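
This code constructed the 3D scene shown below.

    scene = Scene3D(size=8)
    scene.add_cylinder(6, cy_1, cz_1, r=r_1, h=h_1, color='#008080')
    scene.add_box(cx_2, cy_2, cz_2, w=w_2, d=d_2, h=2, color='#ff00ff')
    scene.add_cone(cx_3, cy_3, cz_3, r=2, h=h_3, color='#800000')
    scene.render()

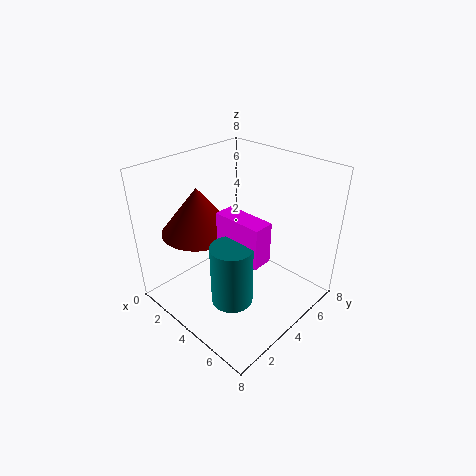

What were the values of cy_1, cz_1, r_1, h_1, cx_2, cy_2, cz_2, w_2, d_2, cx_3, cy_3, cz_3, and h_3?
cy_1 = 1.5, cz_1 = 2.5, r_1 = 1, h_1 = 3, cx_2 = 4.5, cy_2 = 2, cz_2 = 4.5, w_2 = 2.5, d_2 = 1, cx_3 = 2.5, cy_3 = 2.5, cz_3 = 4.5, h_3 = 2.5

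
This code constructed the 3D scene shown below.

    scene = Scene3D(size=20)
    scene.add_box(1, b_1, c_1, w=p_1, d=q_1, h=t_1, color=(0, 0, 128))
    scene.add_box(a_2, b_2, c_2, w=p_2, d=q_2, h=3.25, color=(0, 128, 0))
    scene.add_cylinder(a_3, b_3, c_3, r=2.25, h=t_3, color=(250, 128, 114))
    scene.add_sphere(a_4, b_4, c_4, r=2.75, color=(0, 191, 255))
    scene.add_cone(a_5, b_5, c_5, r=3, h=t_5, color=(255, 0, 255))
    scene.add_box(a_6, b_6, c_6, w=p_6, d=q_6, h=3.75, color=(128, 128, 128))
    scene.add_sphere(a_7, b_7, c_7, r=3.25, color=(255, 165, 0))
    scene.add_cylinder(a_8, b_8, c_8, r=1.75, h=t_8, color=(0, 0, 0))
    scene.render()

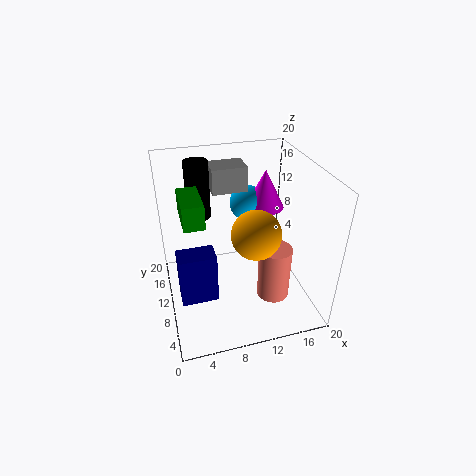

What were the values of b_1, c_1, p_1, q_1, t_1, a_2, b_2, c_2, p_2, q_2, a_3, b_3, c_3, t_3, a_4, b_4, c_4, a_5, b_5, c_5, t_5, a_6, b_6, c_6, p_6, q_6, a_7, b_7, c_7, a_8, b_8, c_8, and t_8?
b_1 = 0.25
c_1 = 9
p_1 = 4
q_1 = 2.5
t_1 = 5.75
a_2 = 2.5
b_2 = 7.75
c_2 = 13.5
p_2 = 2.75
q_2 = 6
a_3 = 14.25
b_3 = 6.5
c_3 = 2
t_3 = 7.75
a_4 = 13.5
b_4 = 17
c_4 = 11.5
a_5 = 16
b_5 = 16
c_5 = 11
t_5 = 6
a_6 = 7.75
b_6 = 15.25
c_6 = 14.25
p_6 = 5.25
q_6 = 4
a_7 = 11.5
b_7 = 6.75
c_7 = 12.25
a_8 = 5.75
b_8 = 16.25
c_8 = 10.75
t_8 = 8.5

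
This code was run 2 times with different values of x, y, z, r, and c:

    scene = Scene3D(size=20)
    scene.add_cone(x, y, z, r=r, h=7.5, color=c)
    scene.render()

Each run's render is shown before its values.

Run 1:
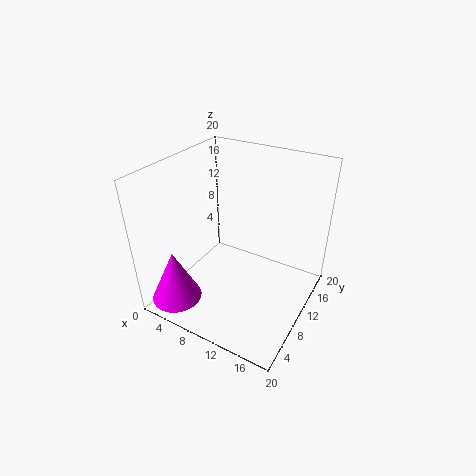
x = 3.5
y = 3.5
z = 1.5
r = 3.5
c = 'magenta'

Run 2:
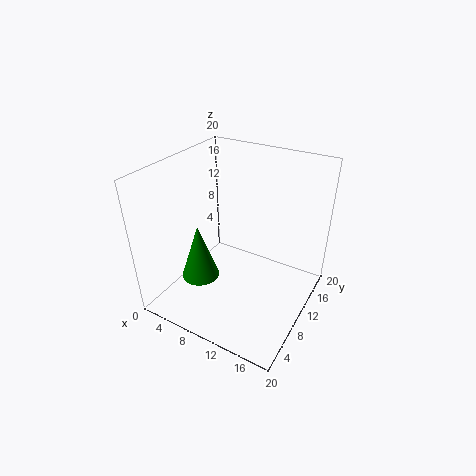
x = 7
y = 5
z = 6
r = 2.5
c = 'green'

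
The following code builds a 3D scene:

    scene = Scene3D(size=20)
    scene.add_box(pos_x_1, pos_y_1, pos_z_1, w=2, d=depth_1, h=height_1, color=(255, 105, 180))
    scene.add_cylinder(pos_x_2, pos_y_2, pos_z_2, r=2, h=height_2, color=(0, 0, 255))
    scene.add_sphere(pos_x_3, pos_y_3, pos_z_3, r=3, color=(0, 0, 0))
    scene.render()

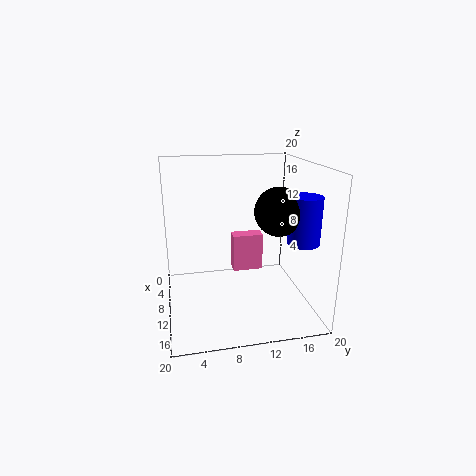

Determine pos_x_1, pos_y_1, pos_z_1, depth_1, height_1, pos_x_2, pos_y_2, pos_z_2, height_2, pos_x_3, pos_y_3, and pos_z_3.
pos_x_1 = 10, pos_y_1 = 9, pos_z_1 = 6, depth_1 = 4, height_1 = 5, pos_x_2 = 16, pos_y_2 = 17, pos_z_2 = 11, height_2 = 6, pos_x_3 = 15, pos_y_3 = 14, pos_z_3 = 15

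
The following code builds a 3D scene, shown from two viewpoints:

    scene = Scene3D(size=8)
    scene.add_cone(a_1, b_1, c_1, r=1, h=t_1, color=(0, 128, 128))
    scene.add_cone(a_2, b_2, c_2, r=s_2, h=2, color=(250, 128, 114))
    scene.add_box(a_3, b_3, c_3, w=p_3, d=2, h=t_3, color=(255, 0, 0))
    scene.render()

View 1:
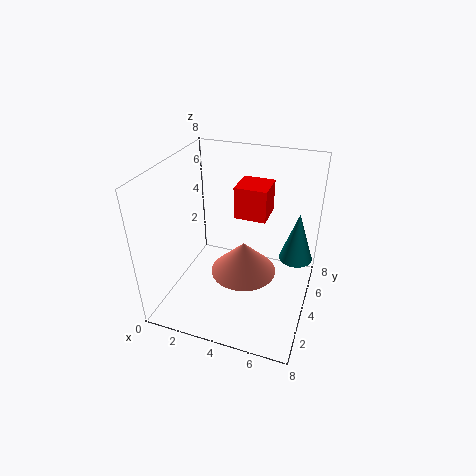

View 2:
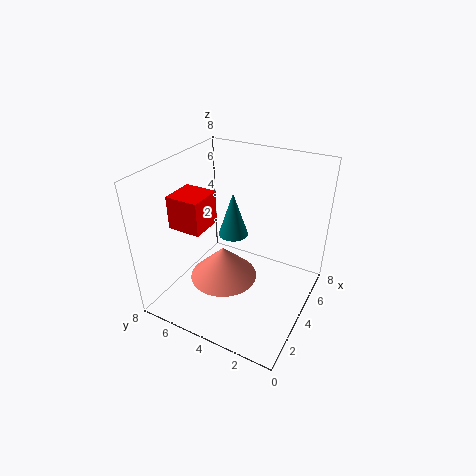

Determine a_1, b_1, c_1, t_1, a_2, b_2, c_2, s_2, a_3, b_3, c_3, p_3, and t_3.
a_1 = 7
b_1 = 6
c_1 = 2
t_1 = 3
a_2 = 4
b_2 = 5
c_2 = 1
s_2 = 2
a_3 = 3
b_3 = 6
c_3 = 4
p_3 = 2
t_3 = 2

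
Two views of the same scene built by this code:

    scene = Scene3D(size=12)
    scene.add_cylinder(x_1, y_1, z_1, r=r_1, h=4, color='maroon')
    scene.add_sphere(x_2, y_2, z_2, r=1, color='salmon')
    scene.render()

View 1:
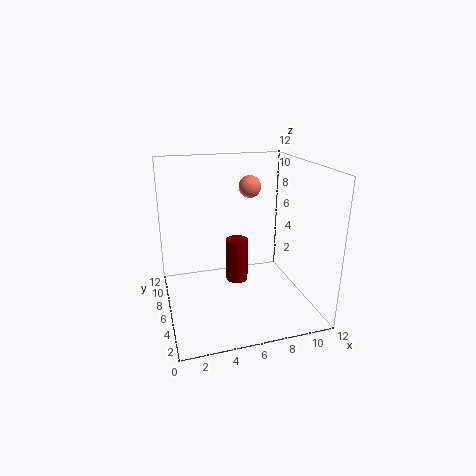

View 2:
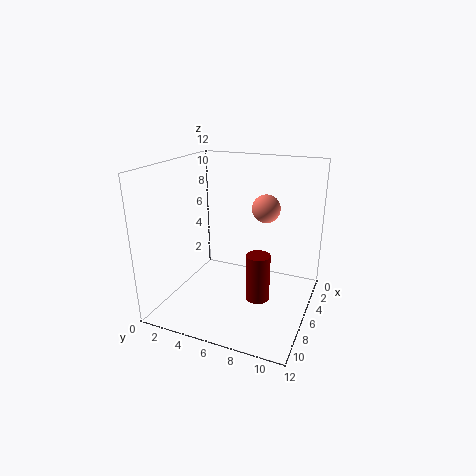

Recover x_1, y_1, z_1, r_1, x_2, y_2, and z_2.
x_1 = 6.5
y_1 = 8
z_1 = 1
r_1 = 1
x_2 = 8
y_2 = 9
z_2 = 9.5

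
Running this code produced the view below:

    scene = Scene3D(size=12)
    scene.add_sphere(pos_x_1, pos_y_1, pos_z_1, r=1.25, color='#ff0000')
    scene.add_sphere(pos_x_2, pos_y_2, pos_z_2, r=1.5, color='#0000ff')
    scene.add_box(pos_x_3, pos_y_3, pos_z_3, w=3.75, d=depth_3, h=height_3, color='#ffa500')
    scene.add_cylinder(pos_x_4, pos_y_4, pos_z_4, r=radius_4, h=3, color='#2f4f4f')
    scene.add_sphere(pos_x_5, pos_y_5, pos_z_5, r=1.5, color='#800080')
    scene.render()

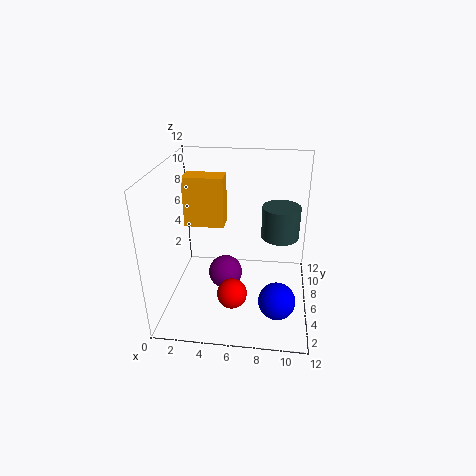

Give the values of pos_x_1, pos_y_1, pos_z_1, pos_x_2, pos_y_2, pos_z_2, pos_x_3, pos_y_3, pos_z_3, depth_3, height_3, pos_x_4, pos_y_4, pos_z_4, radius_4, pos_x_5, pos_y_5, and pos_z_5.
pos_x_1 = 5.75
pos_y_1 = 4
pos_z_1 = 1.75
pos_x_2 = 9.5
pos_y_2 = 3.5
pos_z_2 = 1.75
pos_x_3 = 0.5
pos_y_3 = 9
pos_z_3 = 5.25
depth_3 = 2
height_3 = 4.75
pos_x_4 = 9.5
pos_y_4 = 9.5
pos_z_4 = 4.5
radius_4 = 1.75
pos_x_5 = 4.75
pos_y_5 = 6.75
pos_z_5 = 2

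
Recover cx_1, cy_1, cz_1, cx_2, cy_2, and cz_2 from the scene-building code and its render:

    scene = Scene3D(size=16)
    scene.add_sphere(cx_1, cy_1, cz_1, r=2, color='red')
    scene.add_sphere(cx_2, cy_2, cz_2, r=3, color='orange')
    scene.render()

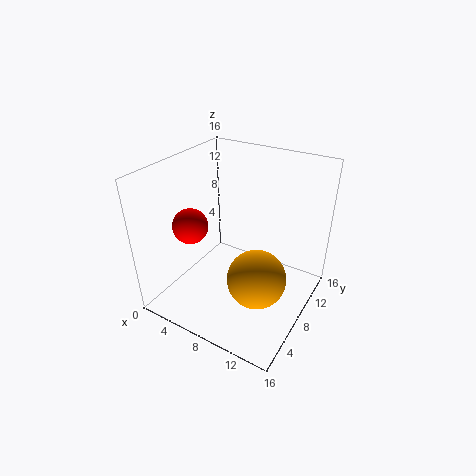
cx_1 = 3
cy_1 = 6
cz_1 = 9
cx_2 = 12
cy_2 = 5
cz_2 = 6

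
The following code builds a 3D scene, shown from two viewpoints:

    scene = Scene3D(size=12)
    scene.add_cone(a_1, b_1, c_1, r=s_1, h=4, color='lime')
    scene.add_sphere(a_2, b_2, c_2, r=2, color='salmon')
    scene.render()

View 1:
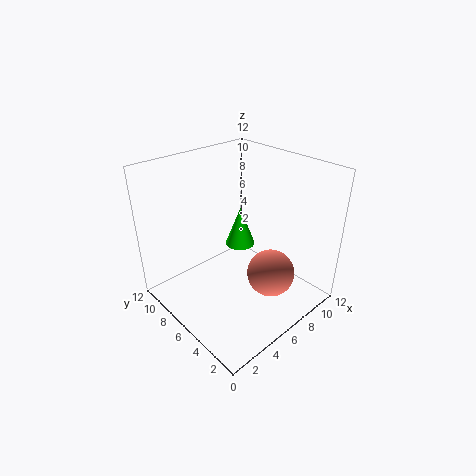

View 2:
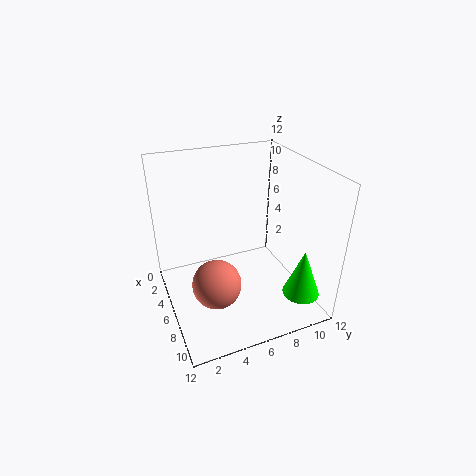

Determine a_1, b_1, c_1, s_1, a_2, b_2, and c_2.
a_1 = 10, b_1 = 10, c_1 = 2, s_1 = 1.5, a_2 = 7.5, b_2 = 3.5, c_2 = 3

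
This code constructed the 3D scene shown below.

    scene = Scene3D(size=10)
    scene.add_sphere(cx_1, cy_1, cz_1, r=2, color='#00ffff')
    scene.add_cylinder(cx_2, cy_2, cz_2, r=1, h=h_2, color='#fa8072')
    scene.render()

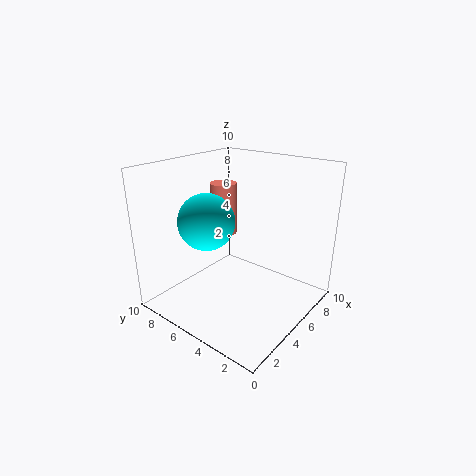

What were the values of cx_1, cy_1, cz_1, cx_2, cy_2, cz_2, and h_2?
cx_1 = 4
cy_1 = 7
cz_1 = 6
cx_2 = 7
cy_2 = 8
cz_2 = 4
h_2 = 4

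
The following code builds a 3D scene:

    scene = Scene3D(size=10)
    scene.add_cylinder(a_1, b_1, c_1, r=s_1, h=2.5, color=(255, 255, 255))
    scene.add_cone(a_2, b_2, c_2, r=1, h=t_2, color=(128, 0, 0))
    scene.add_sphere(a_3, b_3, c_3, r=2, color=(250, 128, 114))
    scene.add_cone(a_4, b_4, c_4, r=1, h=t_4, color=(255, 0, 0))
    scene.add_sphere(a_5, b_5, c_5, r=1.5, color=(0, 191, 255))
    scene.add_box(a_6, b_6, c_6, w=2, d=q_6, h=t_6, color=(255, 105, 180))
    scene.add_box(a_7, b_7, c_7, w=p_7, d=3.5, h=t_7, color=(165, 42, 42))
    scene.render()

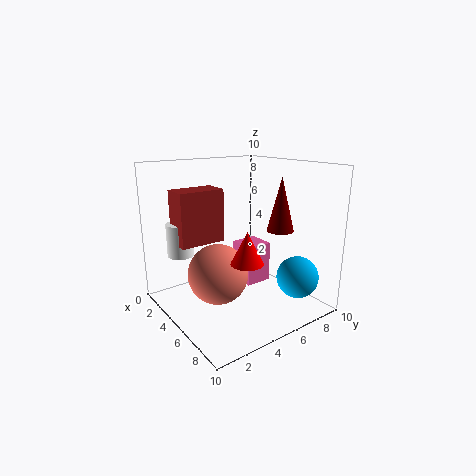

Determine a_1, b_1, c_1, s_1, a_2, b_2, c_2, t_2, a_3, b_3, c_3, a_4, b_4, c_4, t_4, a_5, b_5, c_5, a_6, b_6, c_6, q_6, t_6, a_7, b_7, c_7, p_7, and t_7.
a_1 = 1, b_1 = 2.5, c_1 = 3, s_1 = 1, a_2 = 5.5, b_2 = 8.5, c_2 = 5, t_2 = 4, a_3 = 5.5, b_3 = 3, c_3 = 3, a_4 = 8, b_4 = 3.5, c_4 = 4.5, t_4 = 2, a_5 = 7.5, b_5 = 8.5, c_5 = 2, a_6 = 3, b_6 = 6, c_6 = 1, q_6 = 2, t_6 = 3, a_7 = 0.5, b_7 = 2, c_7 = 4, p_7 = 2, t_7 = 4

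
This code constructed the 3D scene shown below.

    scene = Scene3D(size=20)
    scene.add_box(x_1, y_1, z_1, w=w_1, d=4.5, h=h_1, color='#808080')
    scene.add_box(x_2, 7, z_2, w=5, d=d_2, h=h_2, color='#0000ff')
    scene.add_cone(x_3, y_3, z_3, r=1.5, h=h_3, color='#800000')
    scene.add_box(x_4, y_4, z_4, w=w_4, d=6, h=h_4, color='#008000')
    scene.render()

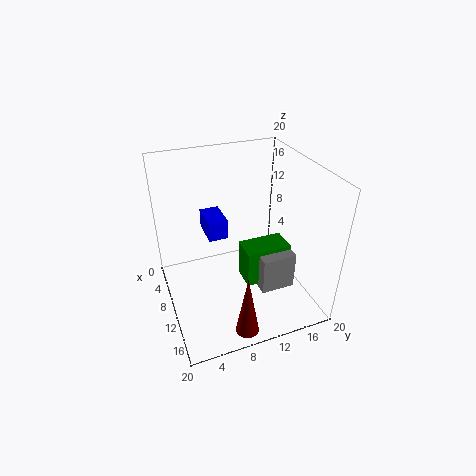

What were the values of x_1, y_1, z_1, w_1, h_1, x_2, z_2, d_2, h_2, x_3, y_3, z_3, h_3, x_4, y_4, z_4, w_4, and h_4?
x_1 = 12; y_1 = 11; z_1 = 5; w_1 = 4.5; h_1 = 5; x_2 = 1; z_2 = 7.5; d_2 = 3; h_2 = 3; x_3 = 18.5; y_3 = 8; z_3 = 1.5; h_3 = 8.5; x_4 = 11.5; y_4 = 9.5; z_4 = 5.5; w_4 = 3.5; h_4 = 5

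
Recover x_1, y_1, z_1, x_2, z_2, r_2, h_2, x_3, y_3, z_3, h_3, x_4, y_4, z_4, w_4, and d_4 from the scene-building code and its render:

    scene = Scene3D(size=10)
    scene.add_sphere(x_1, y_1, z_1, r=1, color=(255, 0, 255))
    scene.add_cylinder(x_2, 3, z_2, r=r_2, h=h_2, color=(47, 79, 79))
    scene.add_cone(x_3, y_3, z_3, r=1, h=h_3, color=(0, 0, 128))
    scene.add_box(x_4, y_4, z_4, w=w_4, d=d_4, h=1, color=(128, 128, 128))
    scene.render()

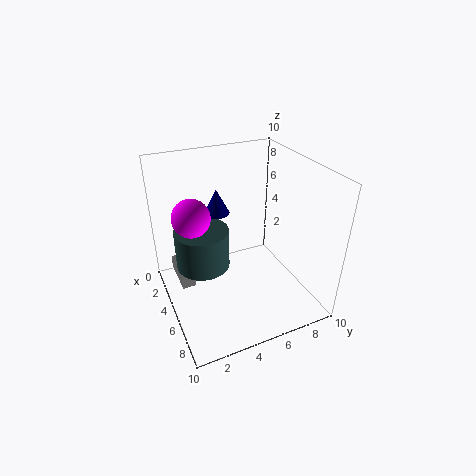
x_1 = 8
y_1 = 1
z_1 = 9
x_2 = 3
z_2 = 2
r_2 = 2
h_2 = 3
x_3 = 1
y_3 = 5
z_3 = 5
h_3 = 2
x_4 = 1
y_4 = 1
z_4 = 1
w_4 = 3
d_4 = 1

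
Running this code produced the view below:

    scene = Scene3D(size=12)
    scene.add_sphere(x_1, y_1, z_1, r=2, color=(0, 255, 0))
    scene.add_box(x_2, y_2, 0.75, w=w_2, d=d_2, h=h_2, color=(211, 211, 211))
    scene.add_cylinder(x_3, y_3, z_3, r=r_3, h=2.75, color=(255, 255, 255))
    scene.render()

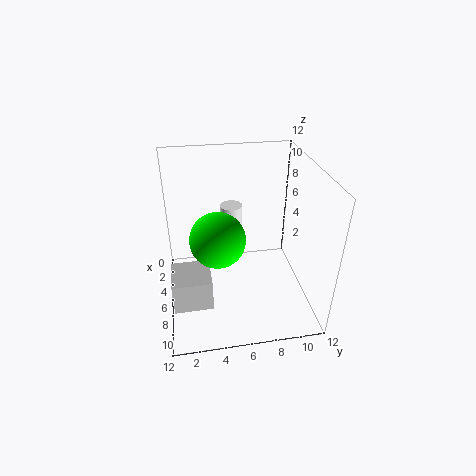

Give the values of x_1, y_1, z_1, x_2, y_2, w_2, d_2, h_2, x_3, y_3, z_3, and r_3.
x_1 = 9
y_1 = 4
z_1 = 8
x_2 = 5.25
y_2 = 0.25
w_2 = 3.25
d_2 = 3.25
h_2 = 2.75
x_3 = 2.5
y_3 = 6
z_3 = 4.5
r_3 = 1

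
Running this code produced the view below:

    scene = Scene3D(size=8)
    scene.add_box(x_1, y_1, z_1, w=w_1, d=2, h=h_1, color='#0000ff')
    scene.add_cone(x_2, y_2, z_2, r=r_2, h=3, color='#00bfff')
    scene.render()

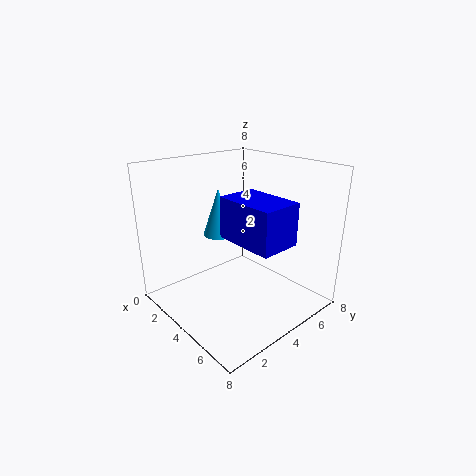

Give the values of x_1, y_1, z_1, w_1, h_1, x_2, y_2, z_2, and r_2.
x_1 = 5, y_1 = 2, z_1 = 5, w_1 = 3, h_1 = 2, x_2 = 1, y_2 = 5, z_2 = 3, r_2 = 1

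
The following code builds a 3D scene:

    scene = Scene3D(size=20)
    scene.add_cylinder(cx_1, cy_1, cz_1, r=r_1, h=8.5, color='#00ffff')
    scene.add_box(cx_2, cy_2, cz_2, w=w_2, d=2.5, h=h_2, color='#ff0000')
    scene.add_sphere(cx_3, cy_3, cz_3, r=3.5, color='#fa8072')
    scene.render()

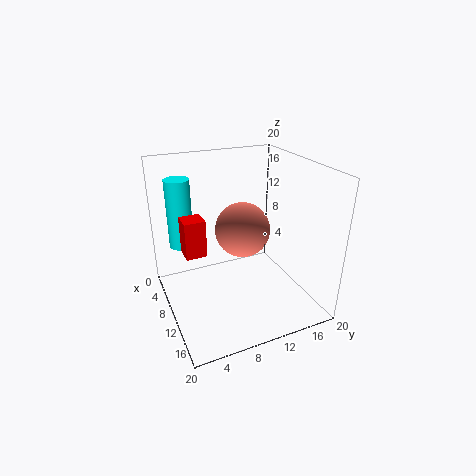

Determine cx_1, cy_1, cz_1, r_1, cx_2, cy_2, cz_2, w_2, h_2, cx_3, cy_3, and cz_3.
cx_1 = 10.5, cy_1 = 2, cz_1 = 11, r_1 = 1.5, cx_2 = 12, cy_2 = 1.5, cz_2 = 11, w_2 = 2.5, h_2 = 4.5, cx_3 = 12.5, cy_3 = 9.5, cz_3 = 12.5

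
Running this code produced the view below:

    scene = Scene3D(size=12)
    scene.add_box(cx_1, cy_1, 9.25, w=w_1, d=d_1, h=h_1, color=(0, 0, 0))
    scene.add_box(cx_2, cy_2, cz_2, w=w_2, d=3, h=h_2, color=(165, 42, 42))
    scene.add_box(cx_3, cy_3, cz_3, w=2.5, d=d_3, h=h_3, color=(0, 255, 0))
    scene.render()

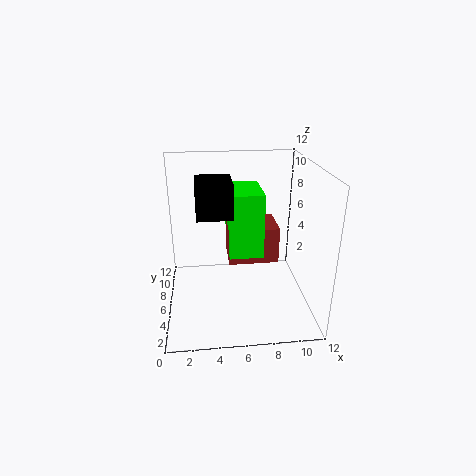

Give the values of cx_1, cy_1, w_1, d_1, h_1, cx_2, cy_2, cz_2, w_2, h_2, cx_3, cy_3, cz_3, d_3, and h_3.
cx_1 = 2.75, cy_1 = 2, w_1 = 2.5, d_1 = 2.75, h_1 = 2.5, cx_2 = 5, cy_2 = 3, cz_2 = 5.25, w_2 = 3.75, h_2 = 2.75, cx_3 = 5, cy_3 = 2.5, cz_3 = 6, d_3 = 3.75, h_3 = 4.75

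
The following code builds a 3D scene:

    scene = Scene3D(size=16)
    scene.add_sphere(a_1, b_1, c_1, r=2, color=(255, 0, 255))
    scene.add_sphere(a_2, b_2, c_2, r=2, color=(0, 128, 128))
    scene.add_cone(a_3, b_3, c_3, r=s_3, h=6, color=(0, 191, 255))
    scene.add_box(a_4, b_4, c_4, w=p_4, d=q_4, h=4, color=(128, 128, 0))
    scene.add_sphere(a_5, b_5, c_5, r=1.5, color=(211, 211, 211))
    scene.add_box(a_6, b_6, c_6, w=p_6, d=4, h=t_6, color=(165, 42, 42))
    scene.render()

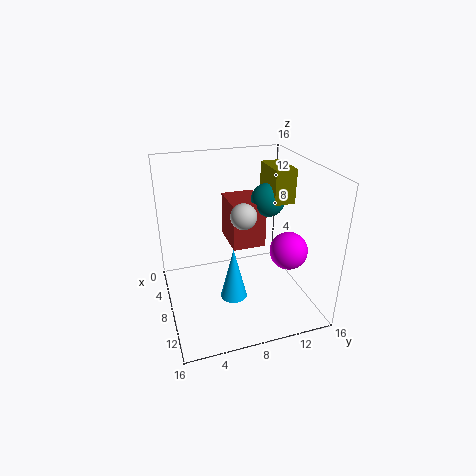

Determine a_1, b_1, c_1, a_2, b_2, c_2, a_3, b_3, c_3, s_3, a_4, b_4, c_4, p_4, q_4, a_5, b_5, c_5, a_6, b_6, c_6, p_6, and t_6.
a_1 = 11.5
b_1 = 12.5
c_1 = 7.5
a_2 = 5.5
b_2 = 12.5
c_2 = 11
a_3 = 9.5
b_3 = 7
c_3 = 1.5
s_3 = 1.5
a_4 = 3
b_4 = 12.5
c_4 = 11
p_4 = 4.5
q_4 = 2.5
a_5 = 7
b_5 = 9
c_5 = 10
a_6 = 1.5
b_6 = 8
c_6 = 5.5
p_6 = 5
t_6 = 5.5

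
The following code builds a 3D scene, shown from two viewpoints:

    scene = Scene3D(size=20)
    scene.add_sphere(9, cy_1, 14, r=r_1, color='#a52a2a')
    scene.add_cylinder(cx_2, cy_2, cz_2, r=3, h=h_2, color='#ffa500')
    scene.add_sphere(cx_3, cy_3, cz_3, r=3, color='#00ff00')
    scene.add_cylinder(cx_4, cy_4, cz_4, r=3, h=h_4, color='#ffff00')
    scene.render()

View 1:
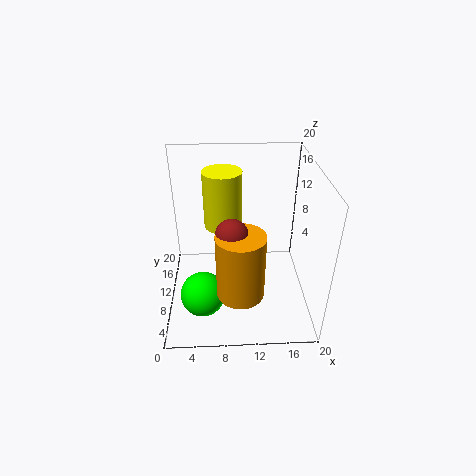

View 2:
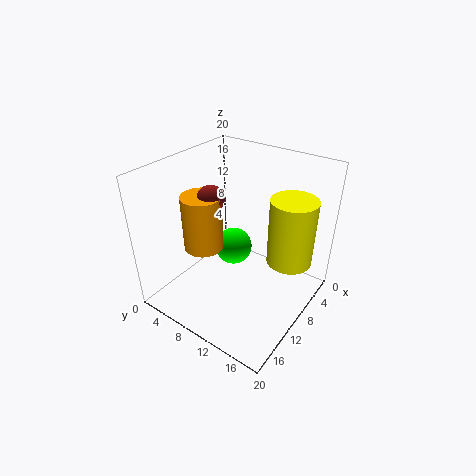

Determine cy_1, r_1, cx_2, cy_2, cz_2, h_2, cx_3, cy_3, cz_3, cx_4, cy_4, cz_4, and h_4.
cy_1 = 4.5
r_1 = 2
cx_2 = 10
cy_2 = 3.5
cz_2 = 6
h_2 = 8.5
cx_3 = 5
cy_3 = 5.5
cz_3 = 4
cx_4 = 8
cy_4 = 17
cz_4 = 8
h_4 = 9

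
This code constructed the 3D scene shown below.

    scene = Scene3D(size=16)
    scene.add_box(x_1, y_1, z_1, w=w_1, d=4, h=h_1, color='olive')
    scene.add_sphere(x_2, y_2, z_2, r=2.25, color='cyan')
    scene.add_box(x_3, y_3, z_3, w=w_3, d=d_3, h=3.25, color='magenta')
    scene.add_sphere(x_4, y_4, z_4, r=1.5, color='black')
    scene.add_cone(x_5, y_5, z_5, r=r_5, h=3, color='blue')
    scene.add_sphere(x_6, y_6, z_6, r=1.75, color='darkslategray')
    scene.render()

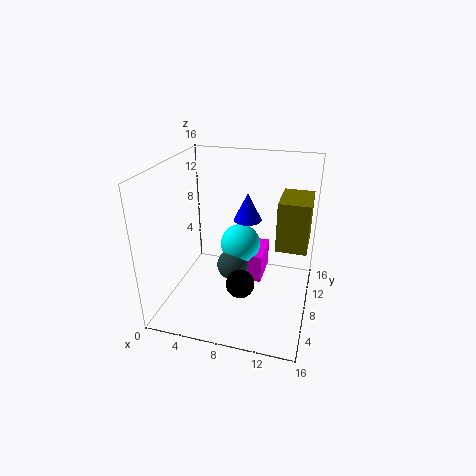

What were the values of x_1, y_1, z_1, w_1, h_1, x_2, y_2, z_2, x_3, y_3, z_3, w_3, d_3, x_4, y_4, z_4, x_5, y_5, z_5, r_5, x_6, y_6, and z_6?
x_1 = 13; y_1 = 2.5; z_1 = 10.25; w_1 = 2.75; h_1 = 4.5; x_2 = 8; y_2 = 9; z_2 = 6.75; x_3 = 7; y_3 = 7.75; z_3 = 2.75; w_3 = 3.75; d_3 = 4.5; x_4 = 9.25; y_4 = 4.5; z_4 = 4.5; x_5 = 9; y_5 = 8.25; z_5 = 10.25; r_5 = 1.5; x_6 = 7.5; y_6 = 7.5; z_6 = 4.75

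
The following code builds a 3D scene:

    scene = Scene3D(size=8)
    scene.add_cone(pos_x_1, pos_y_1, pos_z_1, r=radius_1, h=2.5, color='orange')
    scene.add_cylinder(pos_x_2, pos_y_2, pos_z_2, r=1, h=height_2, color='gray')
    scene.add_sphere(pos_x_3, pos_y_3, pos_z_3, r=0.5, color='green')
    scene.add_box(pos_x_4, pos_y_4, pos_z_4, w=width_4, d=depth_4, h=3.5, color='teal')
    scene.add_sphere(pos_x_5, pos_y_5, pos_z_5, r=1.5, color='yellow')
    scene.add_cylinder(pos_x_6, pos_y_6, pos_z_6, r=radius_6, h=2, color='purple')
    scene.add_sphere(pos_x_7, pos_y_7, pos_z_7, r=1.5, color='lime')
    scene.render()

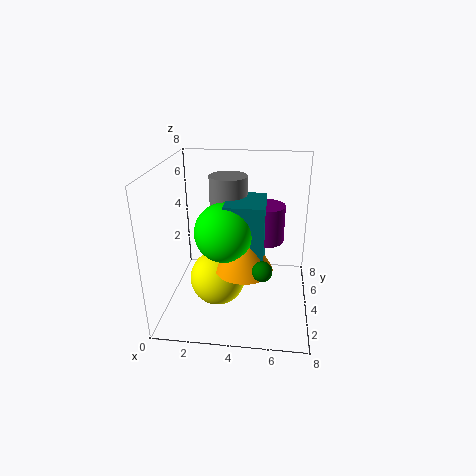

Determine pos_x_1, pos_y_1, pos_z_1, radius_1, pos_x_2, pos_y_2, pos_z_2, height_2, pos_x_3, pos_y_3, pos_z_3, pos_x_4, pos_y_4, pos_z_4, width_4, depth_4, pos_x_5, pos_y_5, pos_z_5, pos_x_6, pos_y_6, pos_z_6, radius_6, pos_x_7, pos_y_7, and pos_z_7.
pos_x_1 = 4.5
pos_y_1 = 2.5
pos_z_1 = 3
radius_1 = 1.5
pos_x_2 = 3.5
pos_y_2 = 4
pos_z_2 = 4.5
height_2 = 3
pos_x_3 = 5.5
pos_y_3 = 1.5
pos_z_3 = 3.5
pos_x_4 = 3.5
pos_y_4 = 2
pos_z_4 = 3
width_4 = 2
depth_4 = 2.5
pos_x_5 = 3
pos_y_5 = 3
pos_z_5 = 2
pos_x_6 = 5.5
pos_y_6 = 4
pos_z_6 = 4
radius_6 = 1
pos_x_7 = 3.5
pos_y_7 = 2.5
pos_z_7 = 5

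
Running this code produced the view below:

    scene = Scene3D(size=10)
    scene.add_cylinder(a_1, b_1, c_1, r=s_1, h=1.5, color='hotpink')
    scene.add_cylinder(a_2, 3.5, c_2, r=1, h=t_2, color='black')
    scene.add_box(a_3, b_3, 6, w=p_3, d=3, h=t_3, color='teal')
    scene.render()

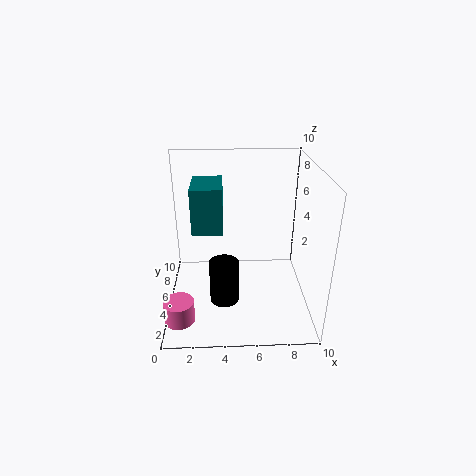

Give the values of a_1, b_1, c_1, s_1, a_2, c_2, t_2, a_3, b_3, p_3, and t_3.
a_1 = 1
b_1 = 2
c_1 = 0.5
s_1 = 1
a_2 = 4
c_2 = 1
t_2 = 3
a_3 = 2
b_3 = 3.5
p_3 = 2
t_3 = 3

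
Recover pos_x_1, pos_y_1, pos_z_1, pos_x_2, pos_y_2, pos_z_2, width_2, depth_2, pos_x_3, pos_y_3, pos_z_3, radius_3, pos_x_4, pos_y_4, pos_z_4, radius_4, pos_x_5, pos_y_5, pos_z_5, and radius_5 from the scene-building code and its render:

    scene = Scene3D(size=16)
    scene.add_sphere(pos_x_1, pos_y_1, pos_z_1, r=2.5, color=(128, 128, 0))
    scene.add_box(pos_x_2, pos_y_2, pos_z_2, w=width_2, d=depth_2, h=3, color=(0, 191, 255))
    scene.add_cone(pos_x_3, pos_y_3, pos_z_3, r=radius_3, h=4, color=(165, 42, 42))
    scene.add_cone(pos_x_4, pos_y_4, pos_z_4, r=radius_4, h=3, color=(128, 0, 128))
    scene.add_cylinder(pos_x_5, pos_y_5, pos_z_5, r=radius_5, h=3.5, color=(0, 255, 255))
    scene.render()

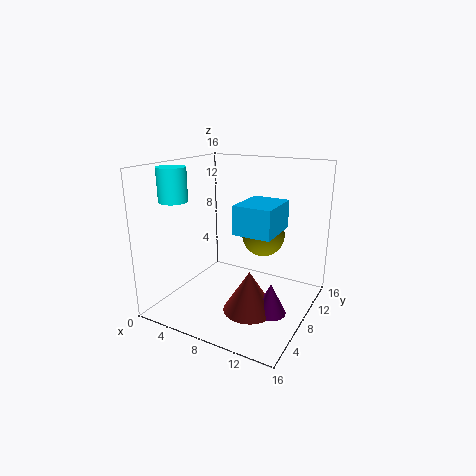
pos_x_1 = 9.5, pos_y_1 = 11.5, pos_z_1 = 7.5, pos_x_2 = 9, pos_y_2 = 5, pos_z_2 = 9.5, width_2 = 4, depth_2 = 5, pos_x_3 = 12, pos_y_3 = 3, pos_z_3 = 3, radius_3 = 2.5, pos_x_4 = 14, pos_y_4 = 3.5, pos_z_4 = 3, radius_4 = 1.5, pos_x_5 = 3, pos_y_5 = 3.5, pos_z_5 = 12.5, radius_5 = 1.5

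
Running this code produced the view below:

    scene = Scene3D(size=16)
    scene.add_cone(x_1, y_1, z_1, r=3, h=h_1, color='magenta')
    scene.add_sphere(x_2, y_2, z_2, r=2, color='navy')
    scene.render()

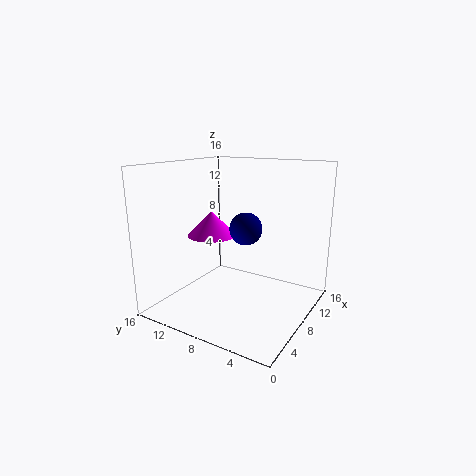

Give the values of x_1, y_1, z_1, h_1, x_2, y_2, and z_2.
x_1 = 10, y_1 = 13, z_1 = 7, h_1 = 3, x_2 = 11.5, y_2 = 9, z_2 = 8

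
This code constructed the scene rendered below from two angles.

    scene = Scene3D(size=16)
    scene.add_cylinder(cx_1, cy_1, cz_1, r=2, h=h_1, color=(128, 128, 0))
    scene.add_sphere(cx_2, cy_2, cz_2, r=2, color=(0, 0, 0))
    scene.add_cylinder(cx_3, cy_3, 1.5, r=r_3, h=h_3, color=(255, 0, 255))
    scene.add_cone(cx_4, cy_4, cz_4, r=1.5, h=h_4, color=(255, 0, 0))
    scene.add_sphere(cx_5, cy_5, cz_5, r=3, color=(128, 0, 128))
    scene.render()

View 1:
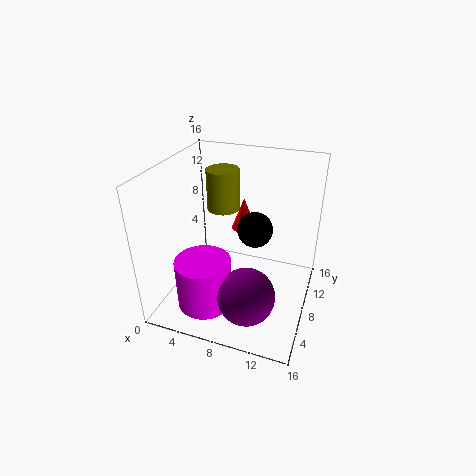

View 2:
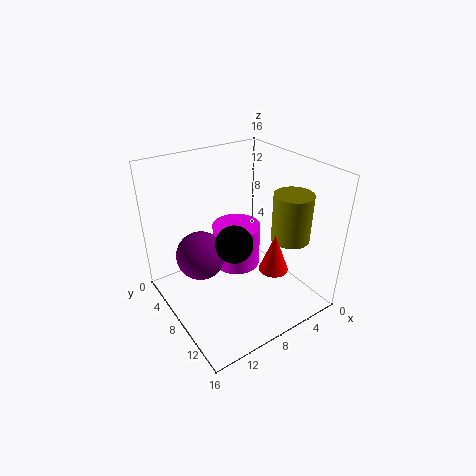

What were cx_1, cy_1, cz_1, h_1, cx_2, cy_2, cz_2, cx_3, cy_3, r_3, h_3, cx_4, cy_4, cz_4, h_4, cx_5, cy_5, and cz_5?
cx_1 = 4.5; cy_1 = 12.5; cz_1 = 9; h_1 = 5; cx_2 = 9.5; cy_2 = 9.5; cz_2 = 8.5; cx_3 = 5.5; cy_3 = 4; r_3 = 3; h_3 = 5.5; cx_4 = 7; cy_4 = 13; cz_4 = 6.5; h_4 = 4; cx_5 = 10.5; cy_5 = 3.5; cz_5 = 4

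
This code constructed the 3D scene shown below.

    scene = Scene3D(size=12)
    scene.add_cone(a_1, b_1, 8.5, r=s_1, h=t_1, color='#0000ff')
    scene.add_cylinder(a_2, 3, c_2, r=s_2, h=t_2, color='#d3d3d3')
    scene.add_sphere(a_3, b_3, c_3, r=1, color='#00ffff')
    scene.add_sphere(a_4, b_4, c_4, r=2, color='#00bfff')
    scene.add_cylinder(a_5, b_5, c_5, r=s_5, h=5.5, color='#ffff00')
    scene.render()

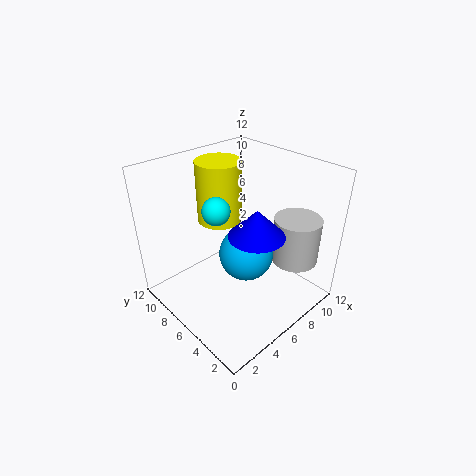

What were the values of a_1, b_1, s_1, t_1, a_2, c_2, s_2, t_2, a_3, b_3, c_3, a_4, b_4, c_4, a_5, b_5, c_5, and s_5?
a_1 = 4.5, b_1 = 2.5, s_1 = 2, t_1 = 2, a_2 = 10, c_2 = 3.5, s_2 = 2, t_2 = 4, a_3 = 3, b_3 = 5, c_3 = 10, a_4 = 4.5, b_4 = 3.5, c_4 = 6.5, a_5 = 7, b_5 = 9.5, c_5 = 6, s_5 = 2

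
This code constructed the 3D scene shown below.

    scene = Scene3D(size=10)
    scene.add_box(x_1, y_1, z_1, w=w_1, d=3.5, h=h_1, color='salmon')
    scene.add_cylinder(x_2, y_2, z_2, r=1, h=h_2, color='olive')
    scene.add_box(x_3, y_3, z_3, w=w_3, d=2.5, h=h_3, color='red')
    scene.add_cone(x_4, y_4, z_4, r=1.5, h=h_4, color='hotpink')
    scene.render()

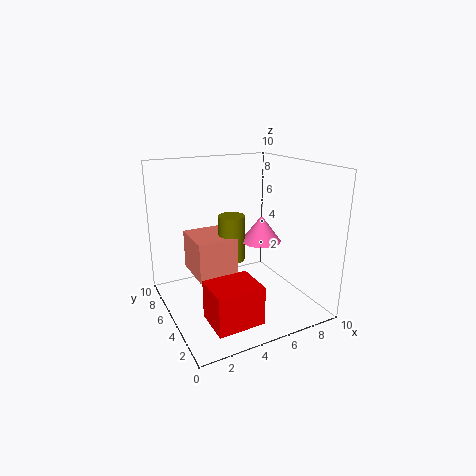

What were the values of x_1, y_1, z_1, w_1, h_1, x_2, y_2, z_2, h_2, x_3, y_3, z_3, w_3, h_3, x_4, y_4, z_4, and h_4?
x_1 = 2.5; y_1 = 6; z_1 = 1.5; w_1 = 3; h_1 = 3; x_2 = 5.5; y_2 = 7; z_2 = 2.5; h_2 = 3.5; x_3 = 1.5; y_3 = 0.5; z_3 = 1; w_3 = 3; h_3 = 2.5; x_4 = 7.5; y_4 = 6; z_4 = 4; h_4 = 2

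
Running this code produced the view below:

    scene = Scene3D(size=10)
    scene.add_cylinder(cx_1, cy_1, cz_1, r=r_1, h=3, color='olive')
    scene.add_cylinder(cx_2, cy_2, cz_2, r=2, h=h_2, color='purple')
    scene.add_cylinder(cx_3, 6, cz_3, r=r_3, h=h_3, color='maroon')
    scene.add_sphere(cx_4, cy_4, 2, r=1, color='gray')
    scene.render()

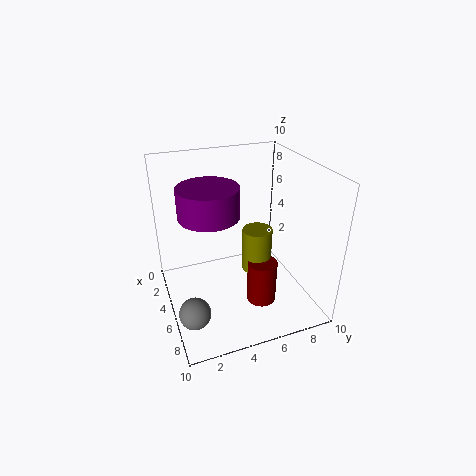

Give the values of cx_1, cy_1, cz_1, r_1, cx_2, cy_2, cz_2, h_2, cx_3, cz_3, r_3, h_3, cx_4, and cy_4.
cx_1 = 6
cy_1 = 6
cz_1 = 3
r_1 = 1
cx_2 = 5
cy_2 = 3
cz_2 = 7
h_2 = 2
cx_3 = 7
cz_3 = 1
r_3 = 1
h_3 = 3
cx_4 = 8
cy_4 = 1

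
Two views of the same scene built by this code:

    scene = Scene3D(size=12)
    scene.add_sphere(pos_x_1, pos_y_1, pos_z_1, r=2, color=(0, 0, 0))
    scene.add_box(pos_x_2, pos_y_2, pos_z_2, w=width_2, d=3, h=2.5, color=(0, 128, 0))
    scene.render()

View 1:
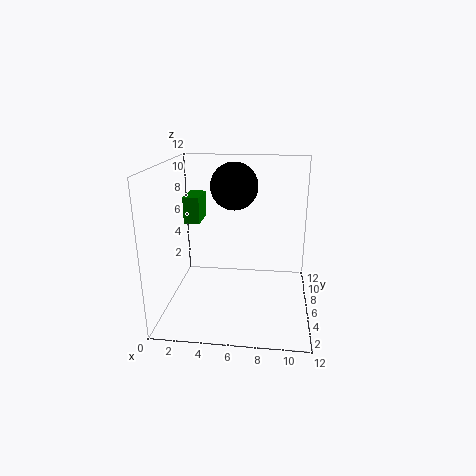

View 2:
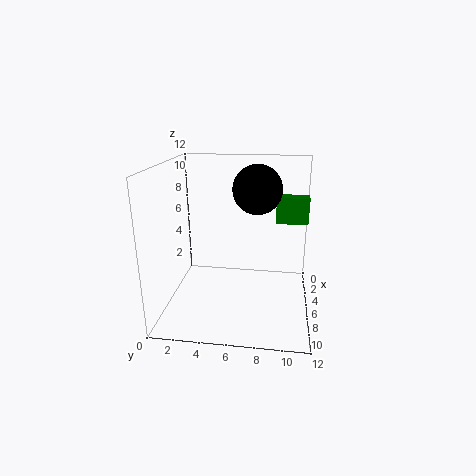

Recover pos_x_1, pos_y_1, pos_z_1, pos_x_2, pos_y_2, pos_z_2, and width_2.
pos_x_1 = 5.5; pos_y_1 = 7.5; pos_z_1 = 10; pos_x_2 = 0.5; pos_y_2 = 9; pos_z_2 = 6; width_2 = 1.5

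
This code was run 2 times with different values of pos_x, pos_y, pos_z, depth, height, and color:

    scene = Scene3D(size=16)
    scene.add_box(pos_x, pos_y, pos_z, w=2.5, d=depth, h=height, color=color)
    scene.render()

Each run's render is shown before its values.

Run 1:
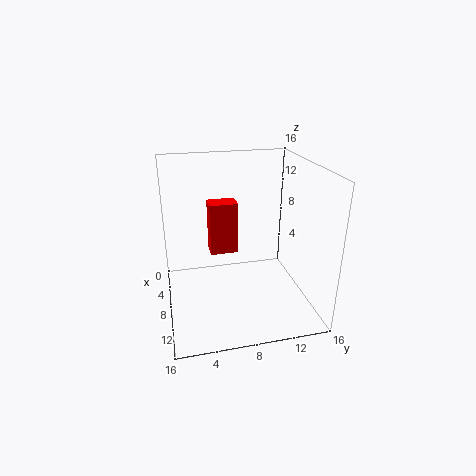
pos_x = 1.5
pos_y = 5.5
pos_z = 4
depth = 3.5
height = 6.5
color = 'red'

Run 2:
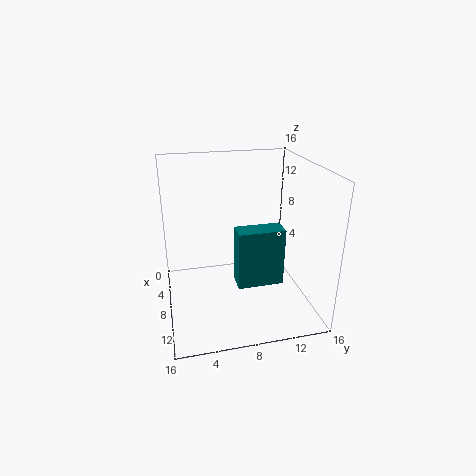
pos_x = 6
pos_y = 8
pos_z = 1.5
depth = 5.5
height = 7
color = 'teal'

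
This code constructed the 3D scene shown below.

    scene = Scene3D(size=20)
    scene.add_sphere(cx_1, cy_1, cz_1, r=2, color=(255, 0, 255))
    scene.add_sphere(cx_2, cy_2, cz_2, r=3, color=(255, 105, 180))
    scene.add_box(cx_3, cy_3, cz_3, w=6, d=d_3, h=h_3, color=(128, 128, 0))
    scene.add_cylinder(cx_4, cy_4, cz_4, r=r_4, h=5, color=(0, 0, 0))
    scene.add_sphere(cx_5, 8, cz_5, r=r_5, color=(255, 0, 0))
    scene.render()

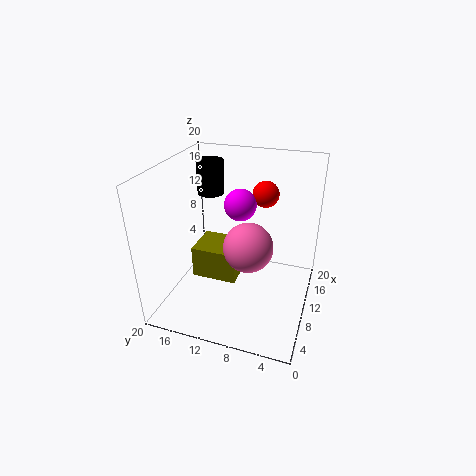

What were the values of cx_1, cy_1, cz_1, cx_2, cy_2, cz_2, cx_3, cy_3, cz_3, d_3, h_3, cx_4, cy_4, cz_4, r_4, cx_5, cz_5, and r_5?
cx_1 = 8; cy_1 = 9; cz_1 = 16; cx_2 = 5; cy_2 = 7; cz_2 = 12; cx_3 = 11; cy_3 = 11; cz_3 = 1; d_3 = 7; h_3 = 5; cx_4 = 15; cy_4 = 16; cz_4 = 14; r_4 = 2; cx_5 = 17; cz_5 = 14; r_5 = 2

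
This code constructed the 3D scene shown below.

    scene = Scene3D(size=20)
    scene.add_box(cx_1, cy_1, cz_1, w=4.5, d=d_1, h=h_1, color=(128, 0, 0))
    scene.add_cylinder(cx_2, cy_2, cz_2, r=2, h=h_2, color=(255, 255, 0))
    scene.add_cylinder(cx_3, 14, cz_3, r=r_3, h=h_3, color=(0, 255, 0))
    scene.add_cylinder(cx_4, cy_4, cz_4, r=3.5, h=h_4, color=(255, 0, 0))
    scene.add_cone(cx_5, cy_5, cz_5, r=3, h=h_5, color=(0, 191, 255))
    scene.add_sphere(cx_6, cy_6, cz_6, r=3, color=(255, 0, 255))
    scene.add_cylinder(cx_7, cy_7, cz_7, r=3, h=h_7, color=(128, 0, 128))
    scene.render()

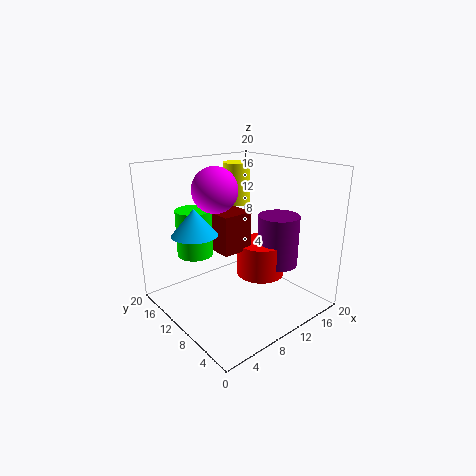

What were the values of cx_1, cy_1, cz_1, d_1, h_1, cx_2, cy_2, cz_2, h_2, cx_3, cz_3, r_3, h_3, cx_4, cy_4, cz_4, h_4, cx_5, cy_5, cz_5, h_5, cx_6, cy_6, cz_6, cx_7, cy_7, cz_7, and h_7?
cx_1 = 7.5
cy_1 = 9.5
cz_1 = 8
d_1 = 4.5
h_1 = 5.5
cx_2 = 13.5
cy_2 = 14.5
cz_2 = 13.5
h_2 = 6
cx_3 = 5.5
cz_3 = 7.5
r_3 = 2.5
h_3 = 6.5
cx_4 = 14
cy_4 = 9.5
cz_4 = 3.5
h_4 = 5
cx_5 = 4
cy_5 = 11.5
cz_5 = 11.5
h_5 = 3.5
cx_6 = 7
cy_6 = 11
cz_6 = 17
cx_7 = 16
cy_7 = 8
cz_7 = 5
h_7 = 7.5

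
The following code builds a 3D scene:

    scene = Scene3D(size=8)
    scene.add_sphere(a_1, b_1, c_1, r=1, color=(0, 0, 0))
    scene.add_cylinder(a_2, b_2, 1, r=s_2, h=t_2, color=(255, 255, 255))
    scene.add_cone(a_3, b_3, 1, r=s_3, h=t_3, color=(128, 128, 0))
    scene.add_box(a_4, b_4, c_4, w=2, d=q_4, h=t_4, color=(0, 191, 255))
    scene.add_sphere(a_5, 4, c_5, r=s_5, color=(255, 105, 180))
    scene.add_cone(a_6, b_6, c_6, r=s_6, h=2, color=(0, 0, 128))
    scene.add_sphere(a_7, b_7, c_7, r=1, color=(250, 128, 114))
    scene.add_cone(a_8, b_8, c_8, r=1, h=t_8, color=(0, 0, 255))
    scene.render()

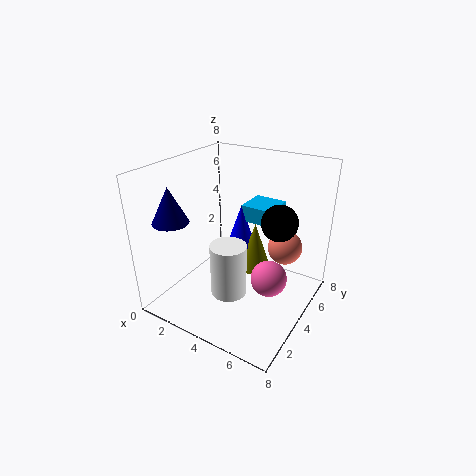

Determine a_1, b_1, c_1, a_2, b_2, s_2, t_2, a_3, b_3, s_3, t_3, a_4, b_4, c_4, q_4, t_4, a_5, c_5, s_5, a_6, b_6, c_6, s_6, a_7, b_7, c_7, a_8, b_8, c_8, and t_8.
a_1 = 6
b_1 = 5
c_1 = 5
a_2 = 4
b_2 = 3
s_2 = 1
t_2 = 3
a_3 = 4
b_3 = 6
s_3 = 1
t_3 = 3
a_4 = 3
b_4 = 6
c_4 = 4
q_4 = 2
t_4 = 1
a_5 = 6
c_5 = 2
s_5 = 1
a_6 = 1
b_6 = 2
c_6 = 5
s_6 = 1
a_7 = 6
b_7 = 6
c_7 = 3
a_8 = 3
b_8 = 6
c_8 = 2
t_8 = 3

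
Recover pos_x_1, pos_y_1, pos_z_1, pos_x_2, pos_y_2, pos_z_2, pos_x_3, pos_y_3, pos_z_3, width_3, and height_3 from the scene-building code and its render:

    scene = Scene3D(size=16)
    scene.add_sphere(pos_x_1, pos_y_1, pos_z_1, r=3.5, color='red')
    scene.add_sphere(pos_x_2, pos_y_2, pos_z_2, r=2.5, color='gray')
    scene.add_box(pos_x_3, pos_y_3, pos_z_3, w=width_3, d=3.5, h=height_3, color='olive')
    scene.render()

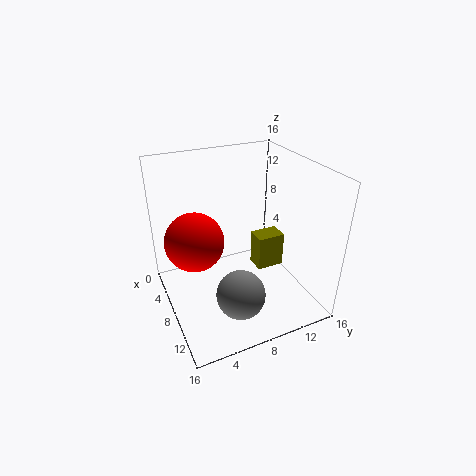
pos_x_1 = 4.5; pos_y_1 = 4; pos_z_1 = 6.5; pos_x_2 = 13; pos_y_2 = 6; pos_z_2 = 4.5; pos_x_3 = 3.5; pos_y_3 = 12; pos_z_3 = 1; width_3 = 2.5; height_3 = 4.5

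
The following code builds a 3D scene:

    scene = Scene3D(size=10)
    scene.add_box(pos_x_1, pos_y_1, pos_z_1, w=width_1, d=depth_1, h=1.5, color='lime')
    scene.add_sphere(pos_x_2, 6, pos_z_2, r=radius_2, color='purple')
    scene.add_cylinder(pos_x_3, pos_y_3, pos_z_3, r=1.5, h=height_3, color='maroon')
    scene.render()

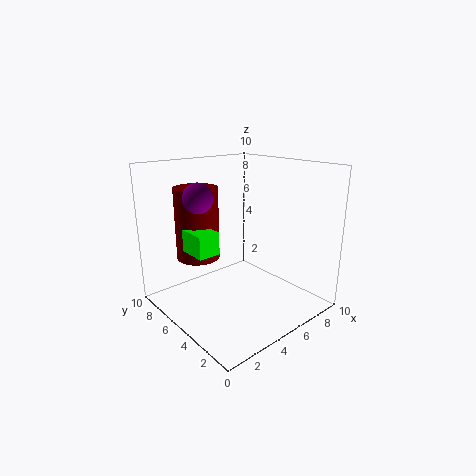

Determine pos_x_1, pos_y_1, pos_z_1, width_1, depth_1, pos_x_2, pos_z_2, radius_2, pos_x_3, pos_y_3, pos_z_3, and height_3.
pos_x_1 = 1.5; pos_y_1 = 4.5; pos_z_1 = 4.5; width_1 = 1.5; depth_1 = 2; pos_x_2 = 2.5; pos_z_2 = 8; radius_2 = 1; pos_x_3 = 3; pos_y_3 = 7; pos_z_3 = 3.5; height_3 = 5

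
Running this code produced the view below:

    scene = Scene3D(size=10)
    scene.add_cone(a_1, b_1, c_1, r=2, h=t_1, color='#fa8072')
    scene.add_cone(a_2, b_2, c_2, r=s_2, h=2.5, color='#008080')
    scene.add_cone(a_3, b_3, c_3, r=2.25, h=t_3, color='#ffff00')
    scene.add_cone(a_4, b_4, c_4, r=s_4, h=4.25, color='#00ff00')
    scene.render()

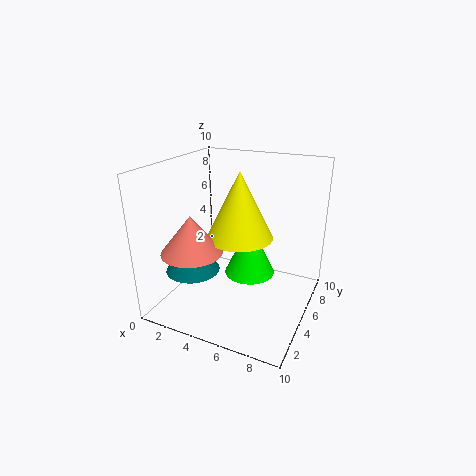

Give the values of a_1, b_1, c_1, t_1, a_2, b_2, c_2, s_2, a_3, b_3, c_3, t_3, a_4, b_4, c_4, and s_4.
a_1 = 3
b_1 = 2.25
c_1 = 4.75
t_1 = 2.5
a_2 = 3
b_2 = 2.25
c_2 = 3.5
s_2 = 1.75
a_3 = 5.25
b_3 = 4.75
c_3 = 5.25
t_3 = 4.5
a_4 = 4.75
b_4 = 7.75
c_4 = 0.75
s_4 = 2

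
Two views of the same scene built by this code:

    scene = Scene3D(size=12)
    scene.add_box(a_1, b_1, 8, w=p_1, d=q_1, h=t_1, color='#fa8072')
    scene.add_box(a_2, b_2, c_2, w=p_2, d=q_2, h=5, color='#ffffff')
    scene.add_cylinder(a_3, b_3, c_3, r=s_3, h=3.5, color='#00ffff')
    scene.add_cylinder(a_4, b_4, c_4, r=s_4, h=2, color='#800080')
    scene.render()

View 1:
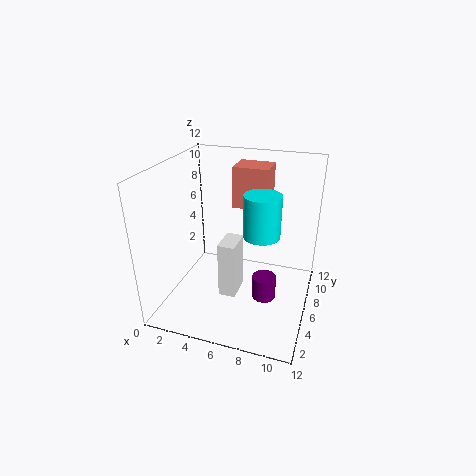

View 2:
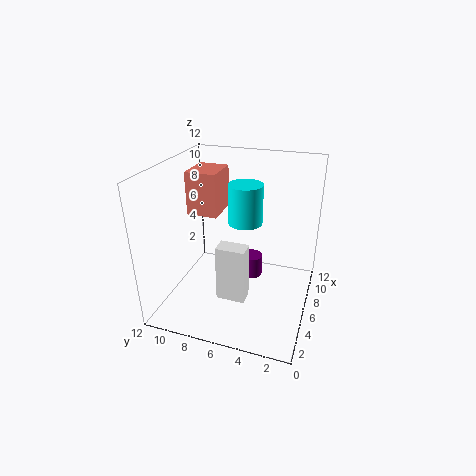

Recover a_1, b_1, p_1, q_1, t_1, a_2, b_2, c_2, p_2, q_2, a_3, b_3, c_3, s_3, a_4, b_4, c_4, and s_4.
a_1 = 5
b_1 = 7.5
p_1 = 3
q_1 = 2.5
t_1 = 3.5
a_2 = 4.5
b_2 = 5
c_2 = 0.5
p_2 = 1.5
q_2 = 2.5
a_3 = 8
b_3 = 6
c_3 = 6.5
s_3 = 1.5
a_4 = 8.5
b_4 = 5.5
c_4 = 1
s_4 = 1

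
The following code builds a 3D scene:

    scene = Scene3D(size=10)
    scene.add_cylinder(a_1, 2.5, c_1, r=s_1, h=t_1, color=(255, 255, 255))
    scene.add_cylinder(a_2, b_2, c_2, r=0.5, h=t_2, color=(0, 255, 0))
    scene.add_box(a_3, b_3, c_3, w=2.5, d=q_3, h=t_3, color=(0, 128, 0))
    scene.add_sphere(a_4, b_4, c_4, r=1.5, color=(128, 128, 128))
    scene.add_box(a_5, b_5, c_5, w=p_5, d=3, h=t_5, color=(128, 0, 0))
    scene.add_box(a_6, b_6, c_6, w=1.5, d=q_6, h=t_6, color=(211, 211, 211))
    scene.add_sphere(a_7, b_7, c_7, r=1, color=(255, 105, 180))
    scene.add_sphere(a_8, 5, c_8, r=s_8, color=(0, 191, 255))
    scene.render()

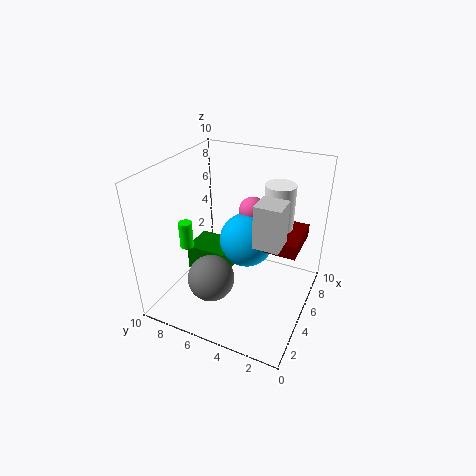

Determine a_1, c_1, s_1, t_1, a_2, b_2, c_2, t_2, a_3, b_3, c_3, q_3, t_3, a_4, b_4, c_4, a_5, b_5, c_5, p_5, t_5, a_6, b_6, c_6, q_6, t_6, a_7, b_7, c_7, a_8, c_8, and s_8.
a_1 = 6, c_1 = 6, s_1 = 1, t_1 = 3, a_2 = 4.5, b_2 = 9, c_2 = 3.5, t_2 = 2, a_3 = 4.5, b_3 = 6, c_3 = 1.5, q_3 = 3, t_3 = 2, a_4 = 2, b_4 = 5.5, c_4 = 3.5, a_5 = 5.5, b_5 = 1, c_5 = 4, p_5 = 3.5, t_5 = 1, a_6 = 1.5, b_6 = 1, c_6 = 7, q_6 = 1.5, t_6 = 2.5, a_7 = 7.5, b_7 = 5, c_7 = 6, a_8 = 6.5, c_8 = 4, s_8 = 2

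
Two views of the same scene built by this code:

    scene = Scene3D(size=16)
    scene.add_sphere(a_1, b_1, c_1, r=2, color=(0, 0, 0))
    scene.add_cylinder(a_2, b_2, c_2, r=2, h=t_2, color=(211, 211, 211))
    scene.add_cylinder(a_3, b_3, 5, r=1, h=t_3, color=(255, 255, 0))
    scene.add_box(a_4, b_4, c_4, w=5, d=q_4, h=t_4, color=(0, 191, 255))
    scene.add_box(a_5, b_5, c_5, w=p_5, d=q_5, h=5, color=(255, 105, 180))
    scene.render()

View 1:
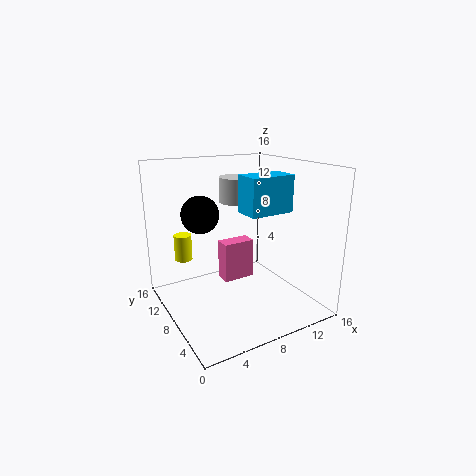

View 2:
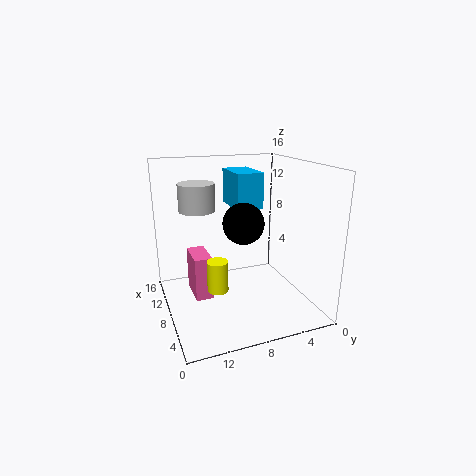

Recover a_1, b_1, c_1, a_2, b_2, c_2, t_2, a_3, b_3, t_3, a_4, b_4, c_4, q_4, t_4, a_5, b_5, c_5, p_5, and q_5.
a_1 = 4; b_1 = 9; c_1 = 11; a_2 = 10; b_2 = 12; c_2 = 11; t_2 = 3; a_3 = 3; b_3 = 12; t_3 = 3; a_4 = 8; b_4 = 5; c_4 = 11; q_4 = 3; t_4 = 4; a_5 = 8; b_5 = 11; c_5 = 1; p_5 = 4; q_5 = 2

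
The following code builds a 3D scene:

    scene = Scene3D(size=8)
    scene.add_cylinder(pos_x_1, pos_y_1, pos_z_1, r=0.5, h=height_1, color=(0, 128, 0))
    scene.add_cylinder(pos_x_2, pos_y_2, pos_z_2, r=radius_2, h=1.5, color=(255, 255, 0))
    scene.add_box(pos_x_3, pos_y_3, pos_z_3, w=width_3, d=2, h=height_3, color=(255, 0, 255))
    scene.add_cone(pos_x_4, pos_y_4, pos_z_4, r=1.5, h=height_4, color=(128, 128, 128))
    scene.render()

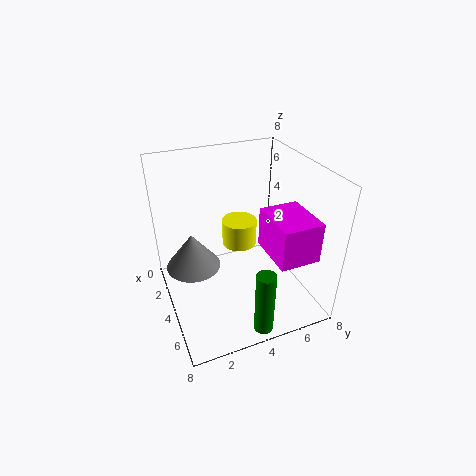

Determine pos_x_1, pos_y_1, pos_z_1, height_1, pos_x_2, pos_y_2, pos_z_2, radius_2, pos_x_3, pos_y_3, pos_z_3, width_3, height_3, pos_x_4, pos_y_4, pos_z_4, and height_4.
pos_x_1 = 7.5; pos_y_1 = 4; pos_z_1 = 0.5; height_1 = 3.5; pos_x_2 = 3; pos_y_2 = 4.5; pos_z_2 = 3; radius_2 = 1; pos_x_3 = 5.5; pos_y_3 = 4.5; pos_z_3 = 4.5; width_3 = 2.5; height_3 = 2; pos_x_4 = 3.5; pos_y_4 = 1.5; pos_z_4 = 2.5; height_4 = 2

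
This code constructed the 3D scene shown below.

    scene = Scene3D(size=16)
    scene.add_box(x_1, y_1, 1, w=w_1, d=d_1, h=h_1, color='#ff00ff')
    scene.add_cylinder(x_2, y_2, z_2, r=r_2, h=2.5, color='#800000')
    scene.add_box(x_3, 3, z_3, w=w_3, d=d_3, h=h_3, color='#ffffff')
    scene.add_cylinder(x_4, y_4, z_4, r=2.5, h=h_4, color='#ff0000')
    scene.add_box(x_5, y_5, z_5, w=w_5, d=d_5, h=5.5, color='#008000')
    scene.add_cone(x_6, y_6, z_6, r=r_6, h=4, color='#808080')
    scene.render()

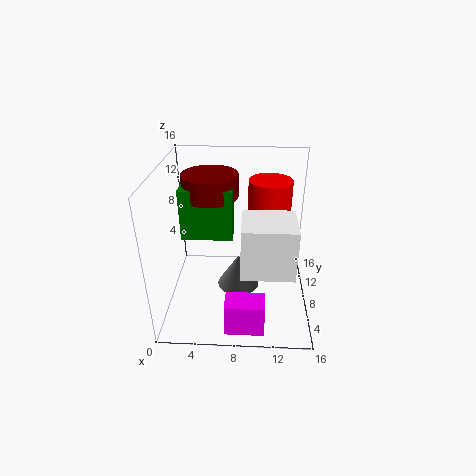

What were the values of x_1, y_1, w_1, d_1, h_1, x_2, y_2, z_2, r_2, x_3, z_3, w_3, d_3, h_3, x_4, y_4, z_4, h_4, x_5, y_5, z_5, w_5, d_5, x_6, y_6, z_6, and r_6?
x_1 = 7, y_1 = 0.5, w_1 = 4, d_1 = 2.5, h_1 = 3.5, x_2 = 5, y_2 = 9, z_2 = 12.5, r_2 = 3, x_3 = 8.5, z_3 = 6, w_3 = 5.5, d_3 = 5, h_3 = 5.5, x_4 = 11.5, y_4 = 11.5, z_4 = 8, h_4 = 5.5, x_5 = 2, y_5 = 6.5, z_5 = 8.5, w_5 = 5.5, d_5 = 3, x_6 = 8, y_6 = 9, z_6 = 1, r_6 = 2.5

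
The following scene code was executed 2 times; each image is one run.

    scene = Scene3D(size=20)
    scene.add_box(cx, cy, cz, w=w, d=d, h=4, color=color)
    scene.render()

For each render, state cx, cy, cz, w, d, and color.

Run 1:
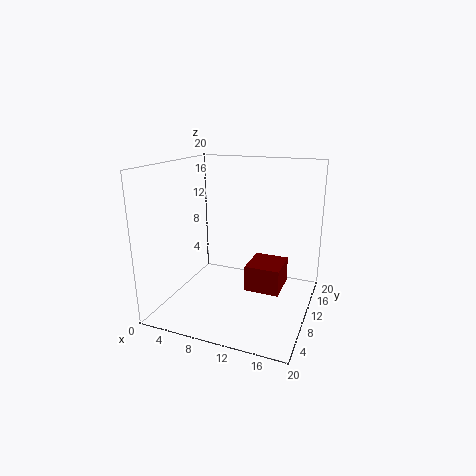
cx = 10.25, cy = 12, cz = 0.75, w = 5.25, d = 5.75, color = 'maroon'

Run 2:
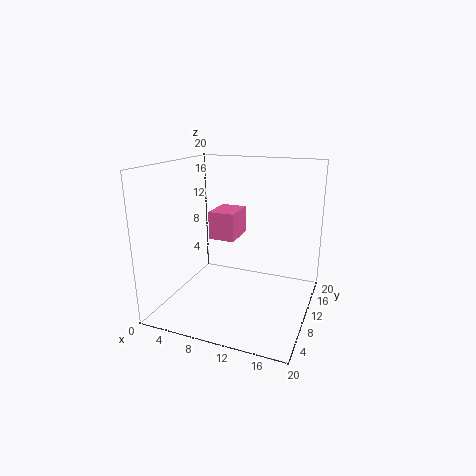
cx = 5.5, cy = 10, cz = 9.25, w = 3.75, d = 5, color = 'hotpink'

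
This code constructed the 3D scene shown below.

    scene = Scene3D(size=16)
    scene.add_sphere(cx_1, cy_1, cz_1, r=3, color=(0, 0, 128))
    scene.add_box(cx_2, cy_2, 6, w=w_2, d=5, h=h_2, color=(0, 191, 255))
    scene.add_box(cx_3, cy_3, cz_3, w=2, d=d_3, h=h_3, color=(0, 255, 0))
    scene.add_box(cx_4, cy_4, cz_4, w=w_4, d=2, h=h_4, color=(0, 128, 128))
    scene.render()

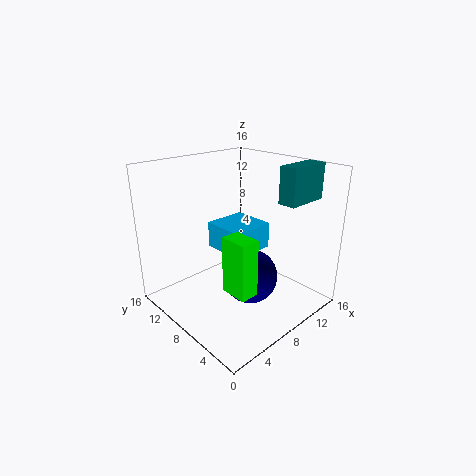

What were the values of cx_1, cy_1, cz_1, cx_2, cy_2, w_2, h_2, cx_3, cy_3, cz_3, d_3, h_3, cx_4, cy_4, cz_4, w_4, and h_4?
cx_1 = 8
cy_1 = 6
cz_1 = 4
cx_2 = 7
cy_2 = 7
w_2 = 5
h_2 = 3
cx_3 = 4
cy_3 = 3
cz_3 = 4
d_3 = 3
h_3 = 6
cx_4 = 11
cy_4 = 3
cz_4 = 12
w_4 = 5
h_4 = 4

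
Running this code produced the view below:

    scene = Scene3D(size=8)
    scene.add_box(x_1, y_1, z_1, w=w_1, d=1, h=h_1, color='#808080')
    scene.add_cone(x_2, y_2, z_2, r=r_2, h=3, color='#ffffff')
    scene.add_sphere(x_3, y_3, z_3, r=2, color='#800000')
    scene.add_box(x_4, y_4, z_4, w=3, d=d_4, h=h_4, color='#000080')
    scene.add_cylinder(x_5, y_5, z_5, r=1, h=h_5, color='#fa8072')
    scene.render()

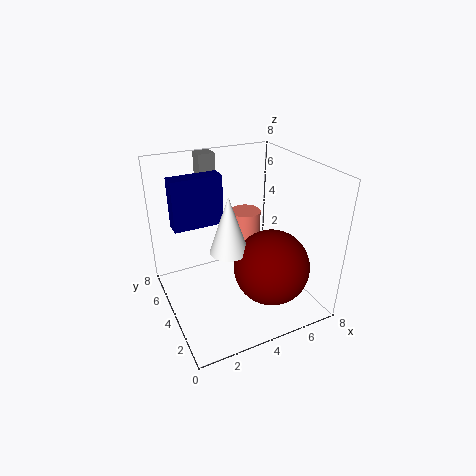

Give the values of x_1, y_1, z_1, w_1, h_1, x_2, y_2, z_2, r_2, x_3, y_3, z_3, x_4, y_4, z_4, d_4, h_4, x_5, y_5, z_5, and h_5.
x_1 = 3
y_1 = 7
z_1 = 5
w_1 = 1
h_1 = 3
x_2 = 3
y_2 = 3
z_2 = 4
r_2 = 1
x_3 = 5
y_3 = 2
z_3 = 3
x_4 = 1
y_4 = 6
z_4 = 4
d_4 = 1
h_4 = 3
x_5 = 6
y_5 = 7
z_5 = 1
h_5 = 3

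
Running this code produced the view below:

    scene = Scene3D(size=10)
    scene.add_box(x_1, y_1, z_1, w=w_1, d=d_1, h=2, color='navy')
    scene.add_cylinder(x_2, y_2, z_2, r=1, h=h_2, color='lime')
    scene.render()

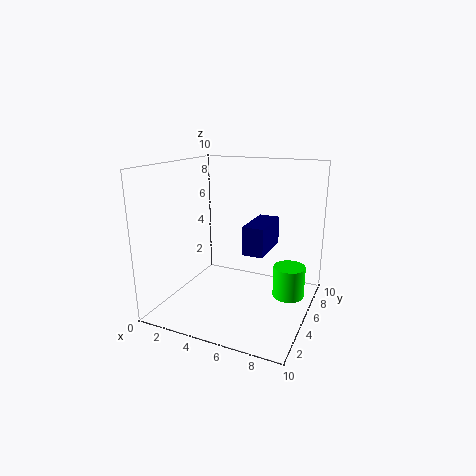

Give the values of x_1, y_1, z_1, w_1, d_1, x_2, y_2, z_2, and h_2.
x_1 = 5.5, y_1 = 4.5, z_1 = 4, w_1 = 1.5, d_1 = 3.5, x_2 = 9, y_2 = 4, z_2 = 2, h_2 = 2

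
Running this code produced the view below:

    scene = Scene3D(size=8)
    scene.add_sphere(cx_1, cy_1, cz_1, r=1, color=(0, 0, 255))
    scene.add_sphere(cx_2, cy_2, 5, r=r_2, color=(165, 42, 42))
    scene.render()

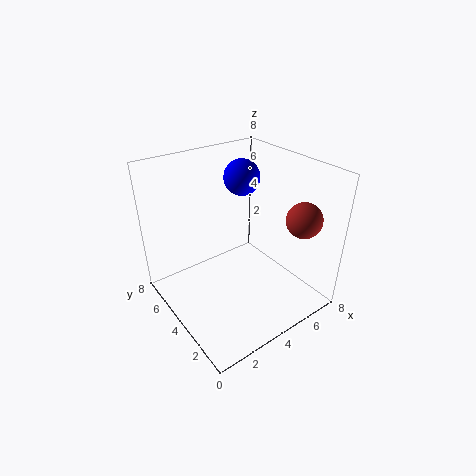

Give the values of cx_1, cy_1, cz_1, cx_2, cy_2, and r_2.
cx_1 = 5
cy_1 = 5
cz_1 = 7
cx_2 = 7
cy_2 = 2
r_2 = 1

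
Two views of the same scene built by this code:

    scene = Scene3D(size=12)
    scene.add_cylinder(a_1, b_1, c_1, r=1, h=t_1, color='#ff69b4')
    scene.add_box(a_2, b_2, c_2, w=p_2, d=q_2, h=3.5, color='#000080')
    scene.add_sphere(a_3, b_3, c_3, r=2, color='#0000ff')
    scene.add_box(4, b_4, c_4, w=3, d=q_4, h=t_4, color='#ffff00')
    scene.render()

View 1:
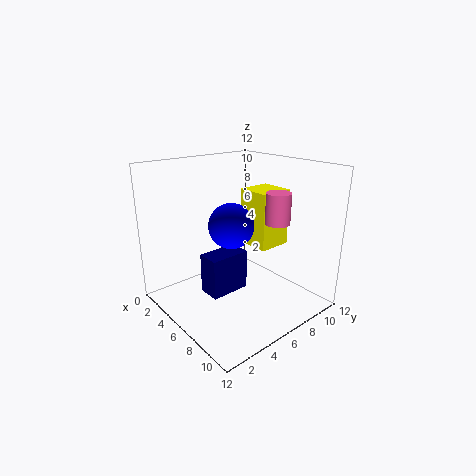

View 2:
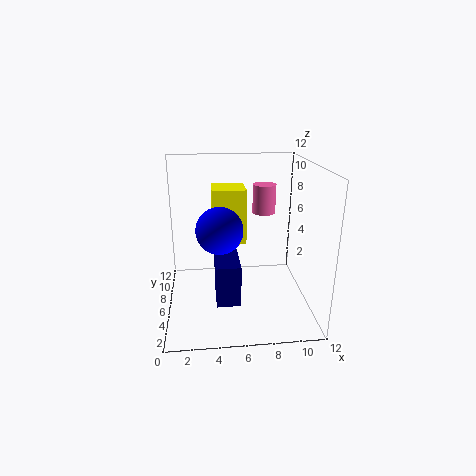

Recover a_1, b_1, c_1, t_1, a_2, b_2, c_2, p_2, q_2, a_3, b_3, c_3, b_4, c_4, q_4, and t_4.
a_1 = 8.5; b_1 = 8; c_1 = 7.5; t_1 = 2.5; a_2 = 4; b_2 = 3.5; c_2 = 1; p_2 = 2; q_2 = 3.5; a_3 = 4.5; b_3 = 6.5; c_3 = 6.5; b_4 = 8; c_4 = 4.5; q_4 = 3; t_4 = 5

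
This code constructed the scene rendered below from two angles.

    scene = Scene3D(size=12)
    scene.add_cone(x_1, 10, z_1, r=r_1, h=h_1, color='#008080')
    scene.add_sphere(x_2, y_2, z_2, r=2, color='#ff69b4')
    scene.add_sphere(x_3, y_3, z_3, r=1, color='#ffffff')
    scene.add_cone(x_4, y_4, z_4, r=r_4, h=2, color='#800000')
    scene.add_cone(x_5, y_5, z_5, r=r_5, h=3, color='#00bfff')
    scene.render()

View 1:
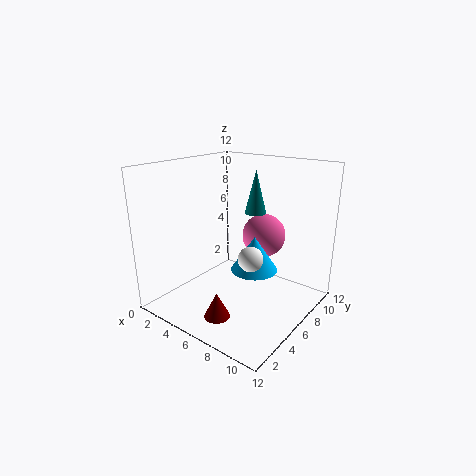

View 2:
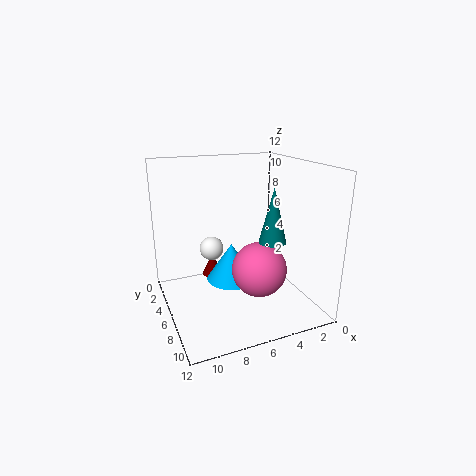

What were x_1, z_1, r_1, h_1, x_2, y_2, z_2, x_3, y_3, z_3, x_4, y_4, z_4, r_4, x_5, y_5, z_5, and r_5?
x_1 = 5
z_1 = 7
r_1 = 1
h_1 = 4
x_2 = 6
y_2 = 10
z_2 = 5
x_3 = 8
y_3 = 5
z_3 = 5
x_4 = 7
y_4 = 2
z_4 = 1
r_4 = 1
x_5 = 7
y_5 = 7
z_5 = 3
r_5 = 2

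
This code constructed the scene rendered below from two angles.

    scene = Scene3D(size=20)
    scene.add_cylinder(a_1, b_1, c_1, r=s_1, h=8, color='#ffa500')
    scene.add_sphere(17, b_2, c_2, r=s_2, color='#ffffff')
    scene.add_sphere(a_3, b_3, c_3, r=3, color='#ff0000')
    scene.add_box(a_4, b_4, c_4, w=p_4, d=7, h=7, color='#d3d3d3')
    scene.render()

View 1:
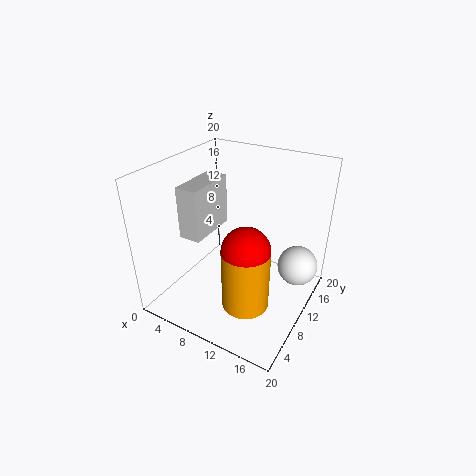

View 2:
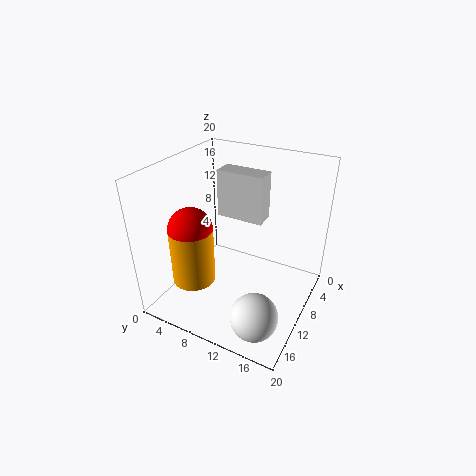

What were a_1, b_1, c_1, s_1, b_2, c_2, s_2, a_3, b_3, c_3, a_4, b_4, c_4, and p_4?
a_1 = 14
b_1 = 5
c_1 = 4
s_1 = 3
b_2 = 16
c_2 = 4
s_2 = 3
a_3 = 14
b_3 = 5
c_3 = 12
a_4 = 4
b_4 = 5
c_4 = 11
p_4 = 3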